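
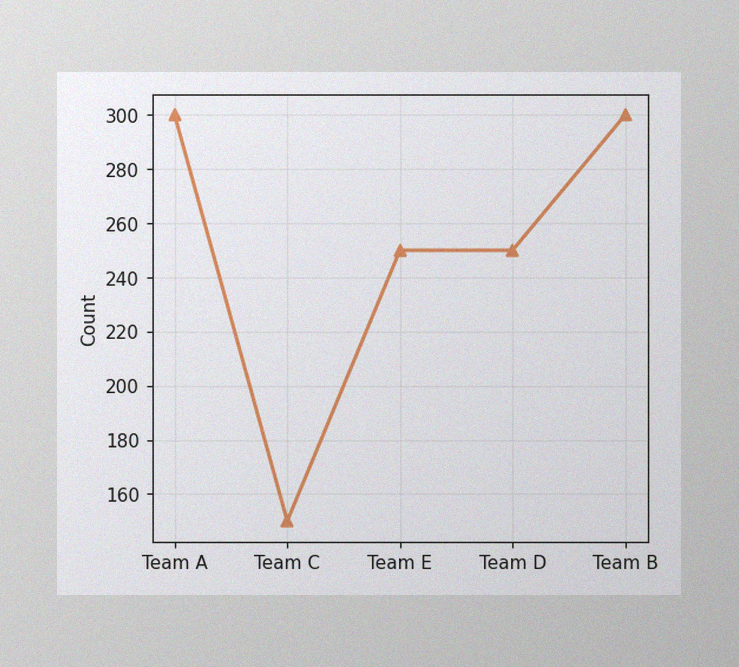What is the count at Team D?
250

The image has some photo noise and uneven lighting. At Team D, the line is at 250.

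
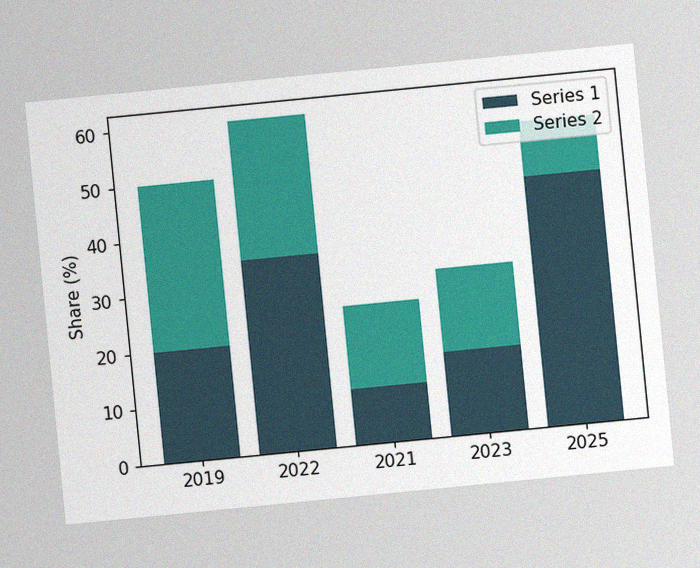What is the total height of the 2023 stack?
The chart is tilted about 6° counter-clockwise, with some photo noise. The 2023 stack's top reaches 30% on the y-axis.

30%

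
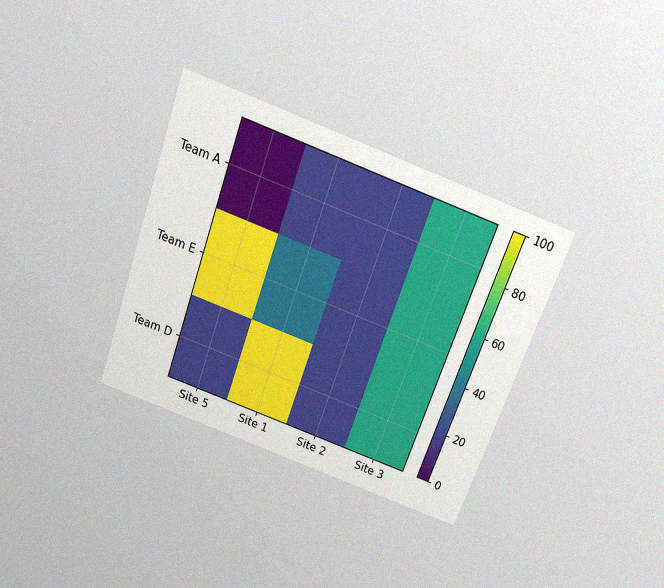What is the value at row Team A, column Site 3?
60

The chart is tilted about 20° clockwise and viewed slightly from above, with some photo noise. Matching cell (Team A, Site 3) against the colorbar gives 60.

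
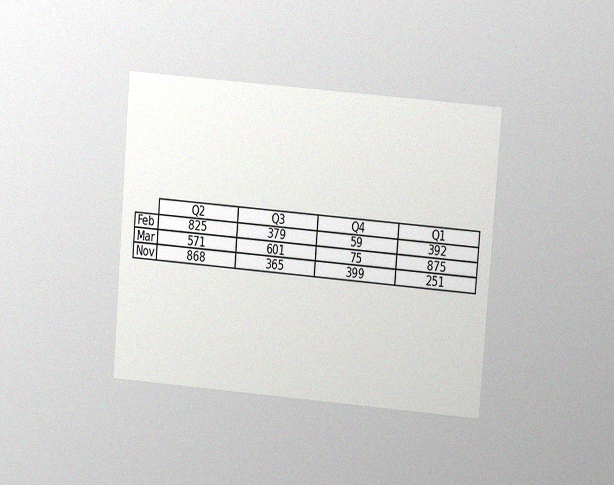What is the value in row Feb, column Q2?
The chart is tilted about 5° clockwise and viewed at a slight angle, with some photo noise. The (Feb, Q2) cell reads 825.

825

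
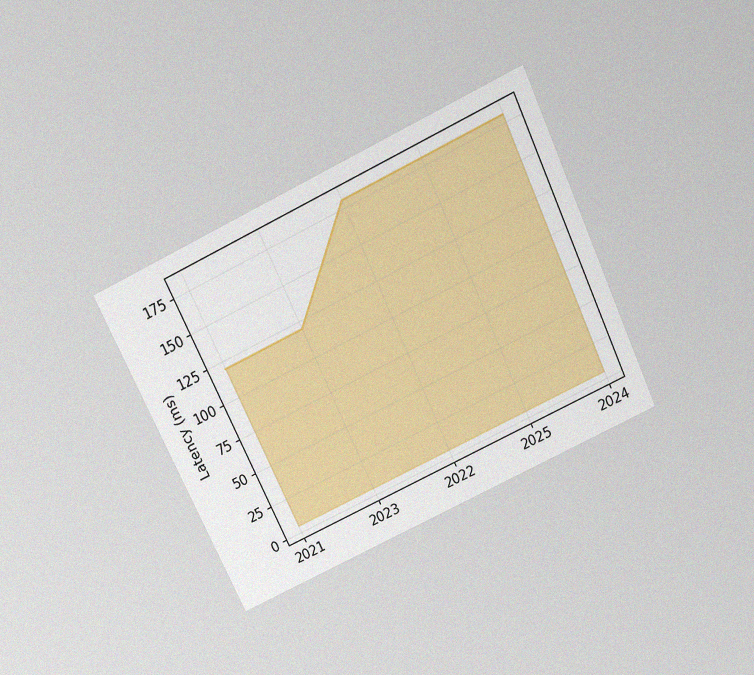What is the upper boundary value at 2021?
The chart is tilted about 25° counter-clockwise and viewed slightly from above, with some photo noise. At 2021 the upper boundary is at 120ms.

120ms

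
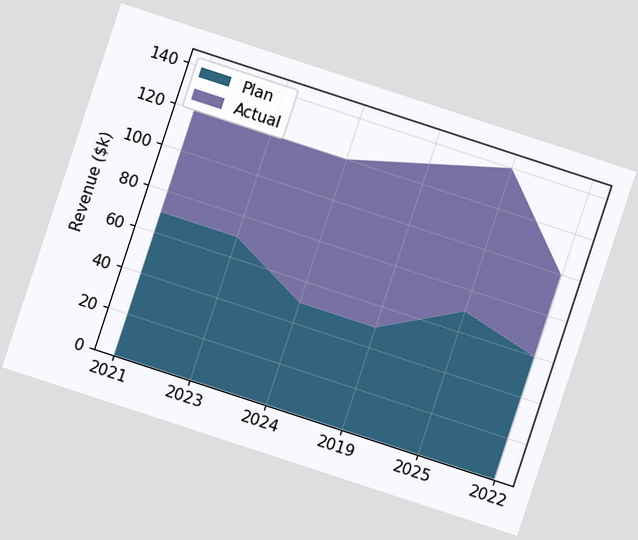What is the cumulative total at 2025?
The chart is tilted about 18° clockwise. The stacked total at 2025 reaches $140k.

$140k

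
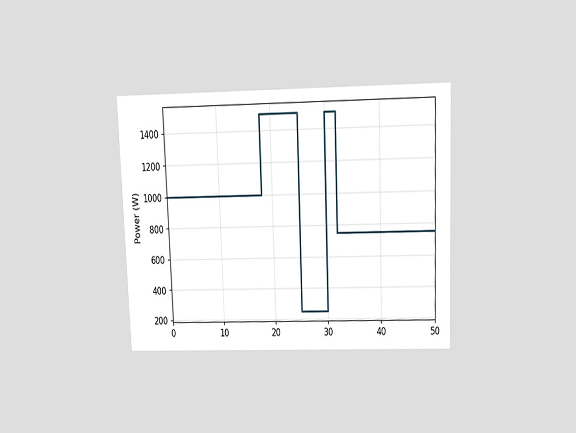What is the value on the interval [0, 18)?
1000W

The chart is tilted about 2° counter-clockwise and viewed slightly from above. On [0, 18) the step sits at 1000W.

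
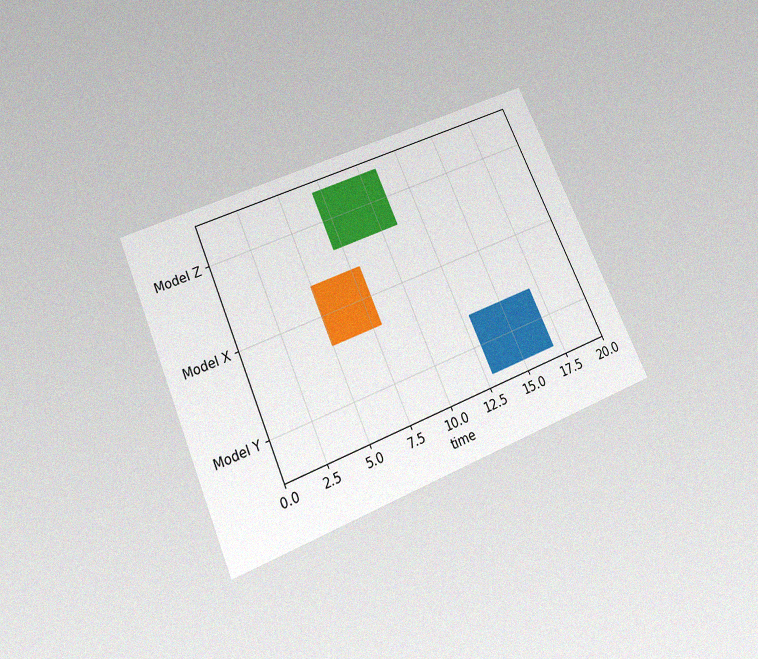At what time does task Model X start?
The chart is tilted about 24° counter-clockwise and viewed slightly from below, with some photo noise. The Model X bar begins at t=5.

5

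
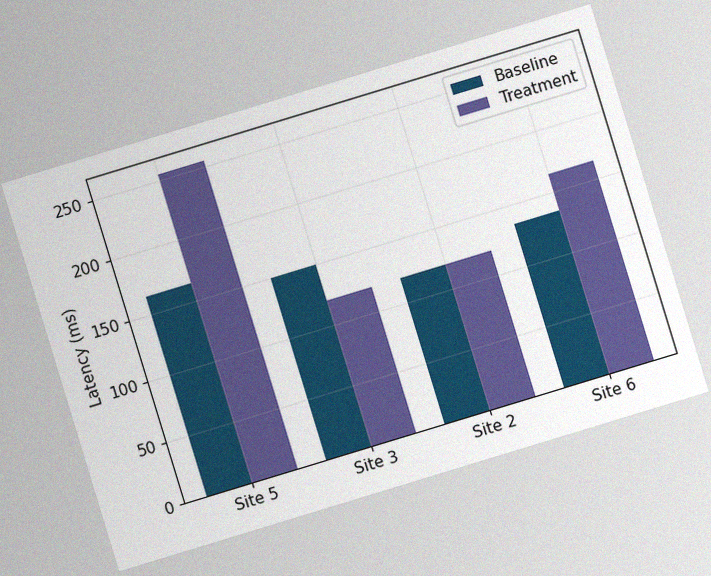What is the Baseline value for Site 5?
165ms

The chart is tilted about 17° counter-clockwise, with some photo noise. The Baseline bar at Site 5 reaches 165ms on the y-axis.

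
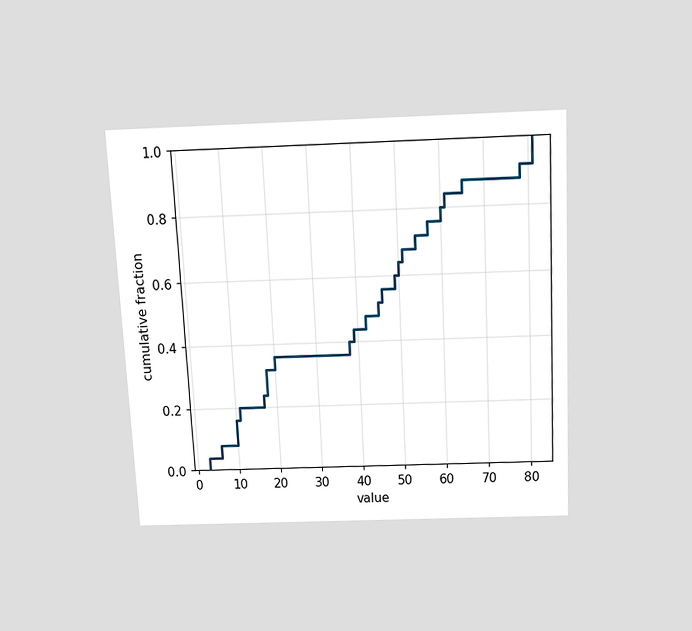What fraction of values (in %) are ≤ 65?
The chart is tilted about 3° counter-clockwise and viewed slightly from above. At x=65 the ECDF step is at 88%.

88%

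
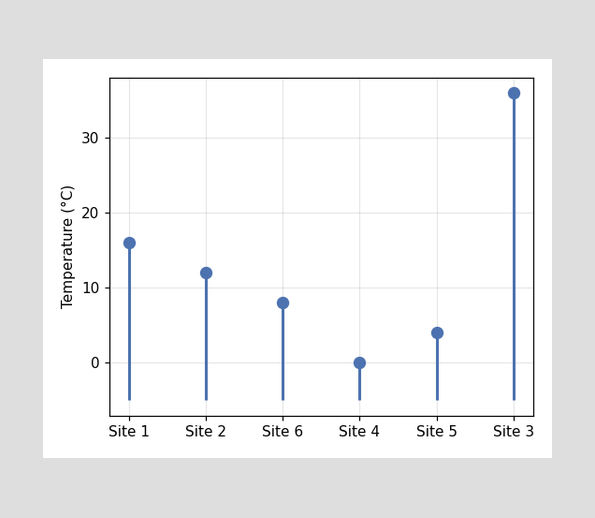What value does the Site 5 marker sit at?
The Site 5 marker sits at 4°C.

4°C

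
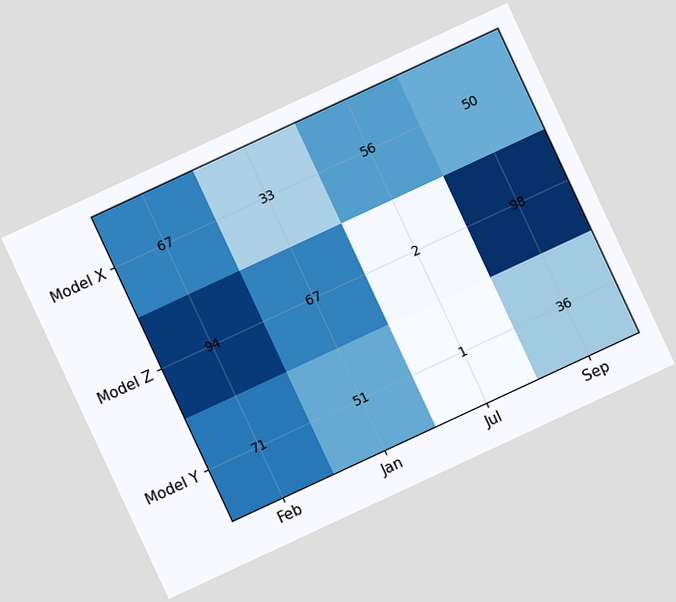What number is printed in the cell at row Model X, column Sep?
50

The chart is tilted about 25° counter-clockwise. The (Model X, Sep) cell reads 50.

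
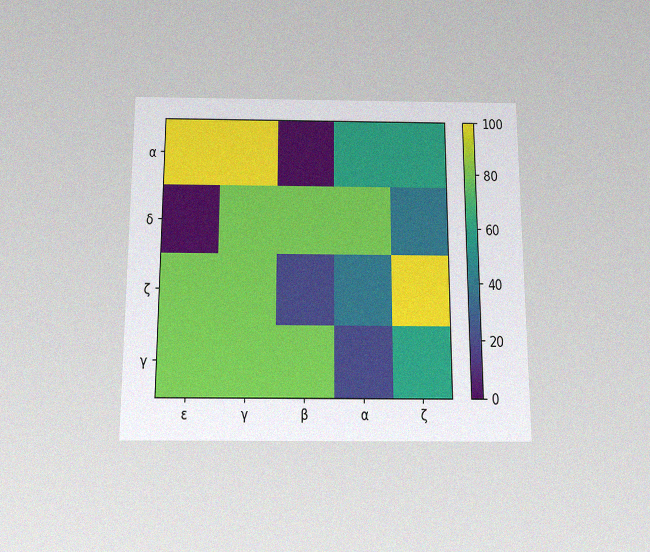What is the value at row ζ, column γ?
The chart is viewed slightly from below, with some photo noise. Matching cell (ζ, γ) against the colorbar gives 80.

80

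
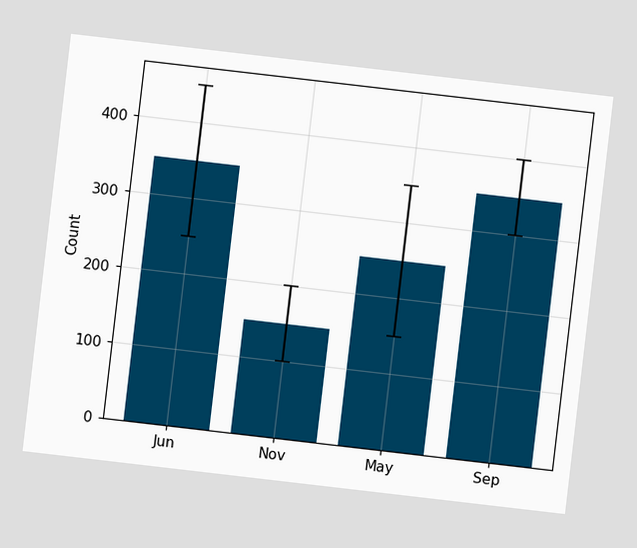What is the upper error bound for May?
350

The chart is tilted about 7° clockwise. The May bar's upper whisker reaches 350.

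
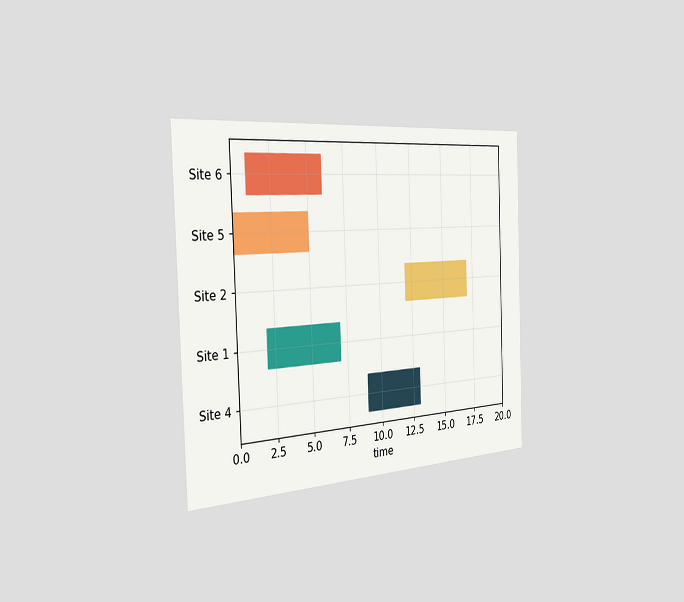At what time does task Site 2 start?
12

The chart is tilted about 2° counter-clockwise and viewed slightly from the left. The Site 2 bar begins at t=12.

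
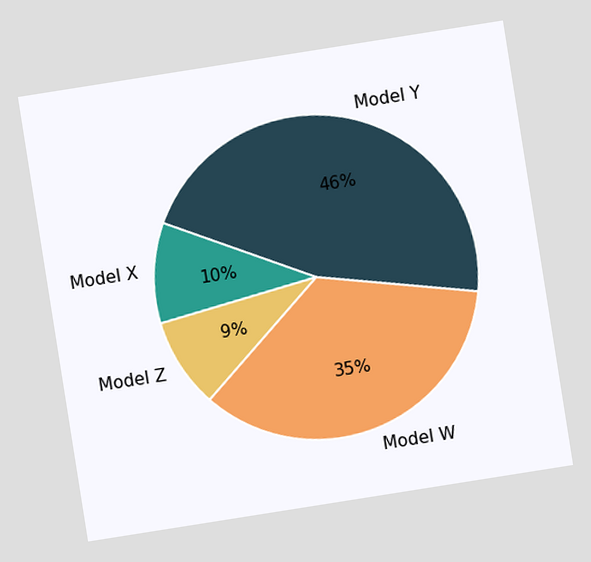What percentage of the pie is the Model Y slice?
The chart is tilted about 9° counter-clockwise. The Model Y slice takes up 46% of the pie.

46%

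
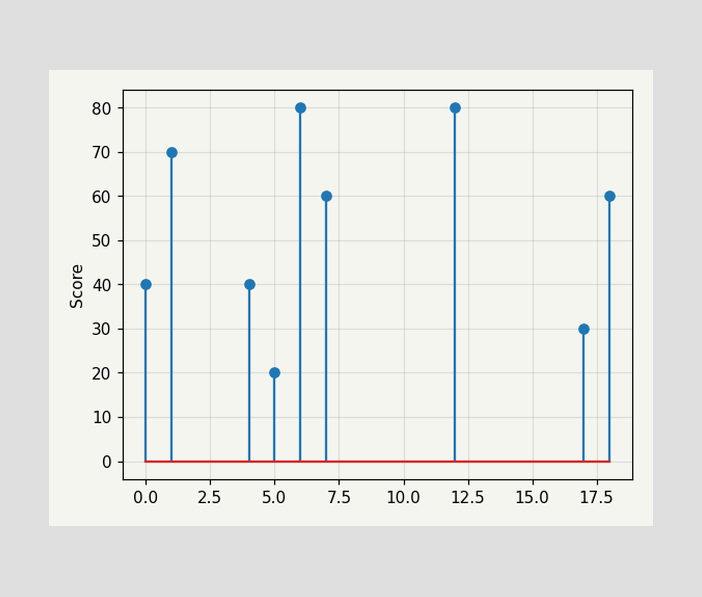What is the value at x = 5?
The stem at x=5 reaches 20.

20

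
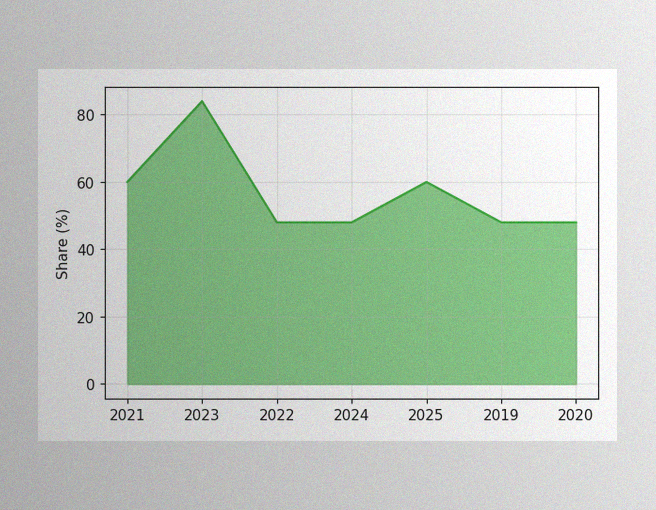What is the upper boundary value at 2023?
84%

The image has some photo noise and uneven lighting. At 2023 the upper boundary is at 84%.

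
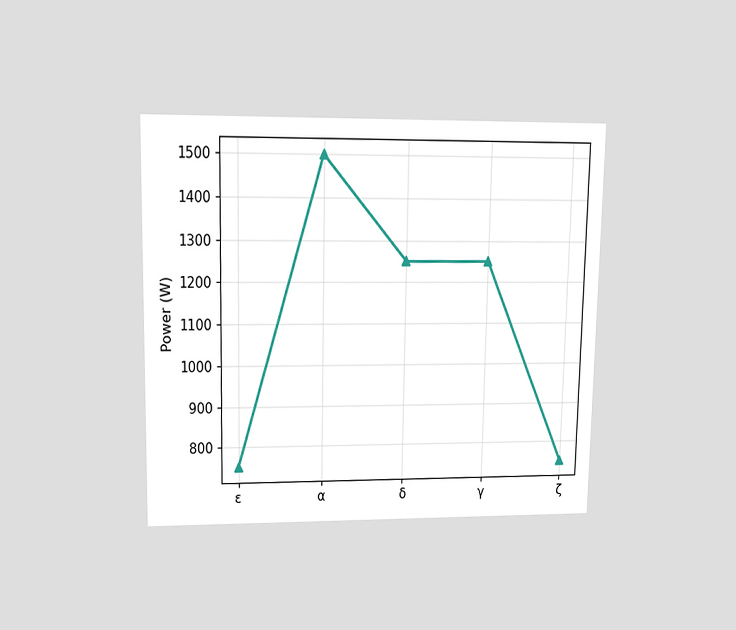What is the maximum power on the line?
The chart is viewed at a slight angle. The highest point is at α, and reading across to the y-axis gives 1500W.

1500W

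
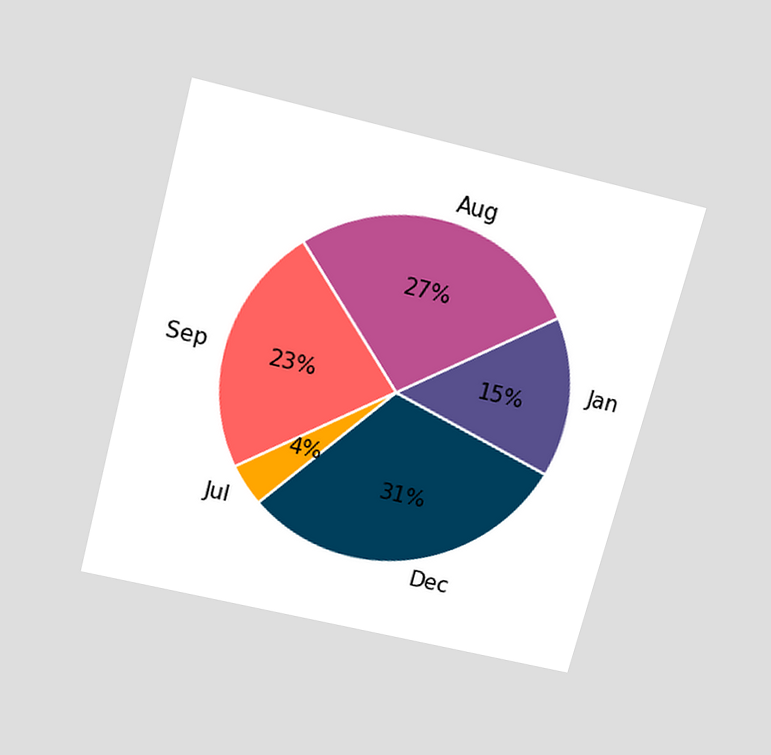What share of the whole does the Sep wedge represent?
The chart is tilted about 15° clockwise and viewed slightly from above. The Sep slice takes up 23% of the pie.

23%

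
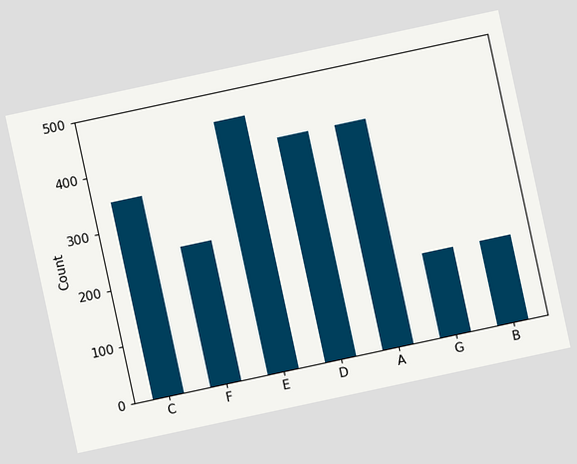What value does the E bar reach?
The chart is tilted about 12° counter-clockwise. Reading along the chart's y-axis, the E bar reaches 450.

450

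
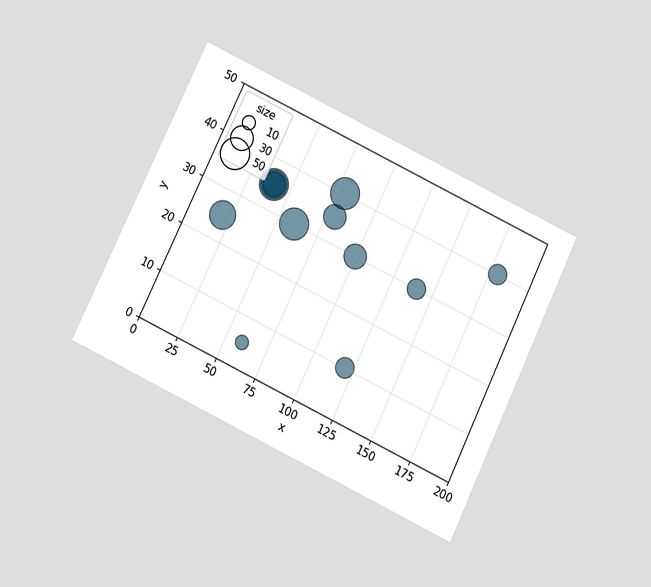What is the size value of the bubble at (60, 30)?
50

The chart is tilted about 26° clockwise and viewed slightly from below. Matching the bubble at (60, 30) against the size legend gives 50.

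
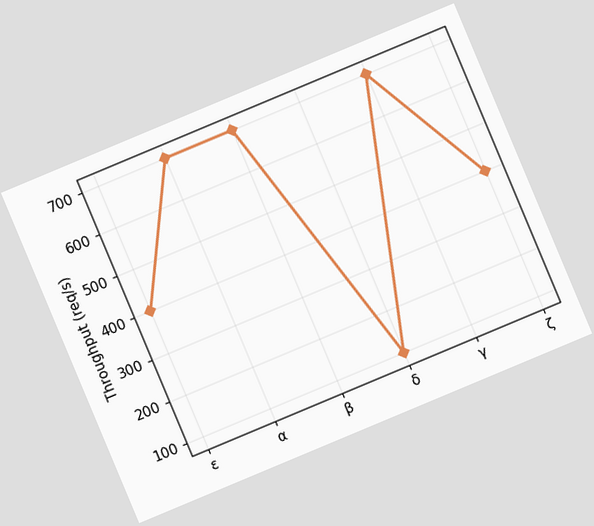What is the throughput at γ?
The chart is tilted about 23° counter-clockwise. At γ, the line is at 700req/s.

700req/s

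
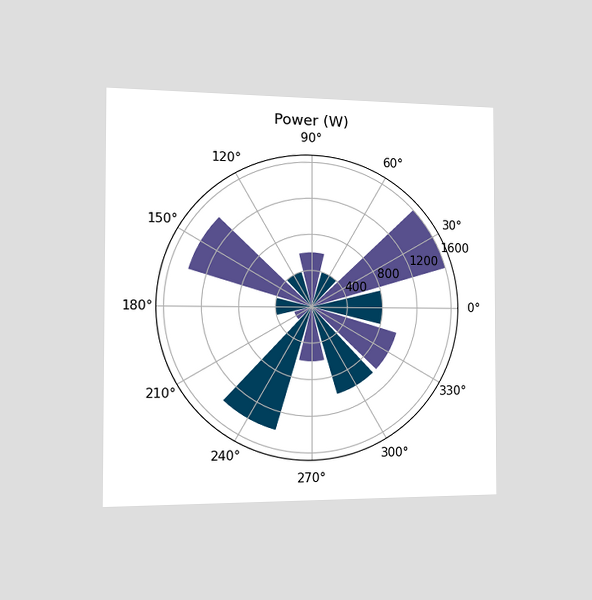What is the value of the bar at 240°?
1400W

The chart is viewed slightly from the left. The bar at 240° reaches 1400W on the radial axis.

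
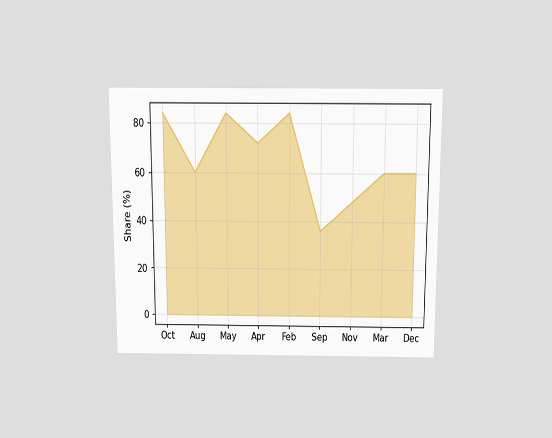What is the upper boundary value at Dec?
The chart is viewed slightly from above. At Dec the upper boundary is at 60%.

60%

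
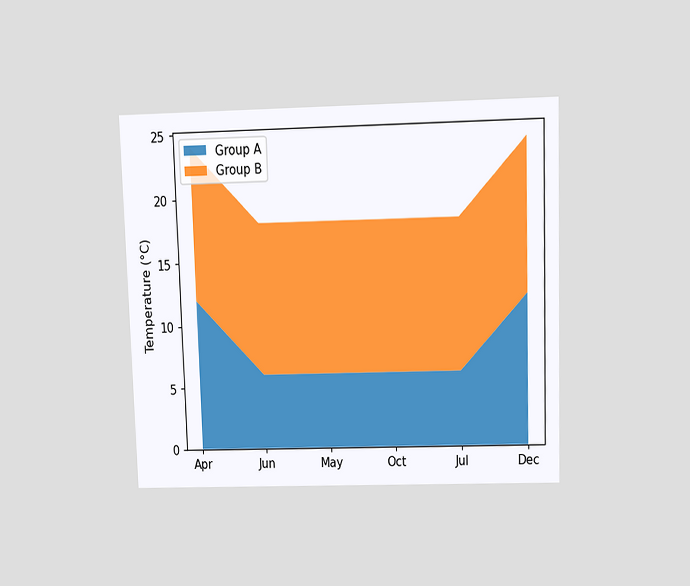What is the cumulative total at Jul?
18°C

The chart is viewed slightly from above. The stacked total at Jul reaches 18°C.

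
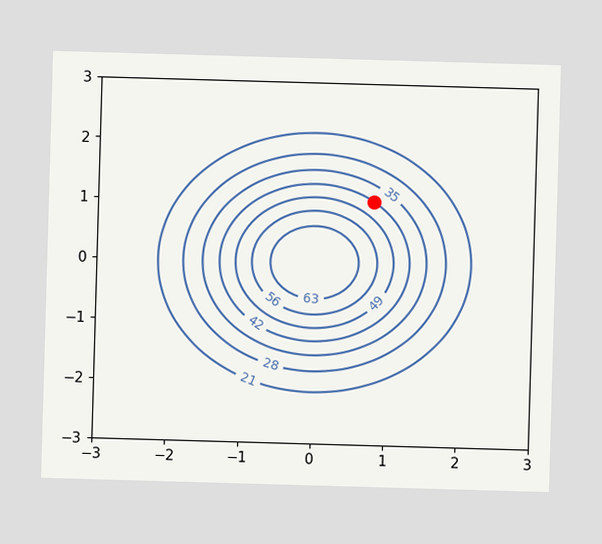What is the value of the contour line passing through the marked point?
The marked point sits on the contour labelled 42.

42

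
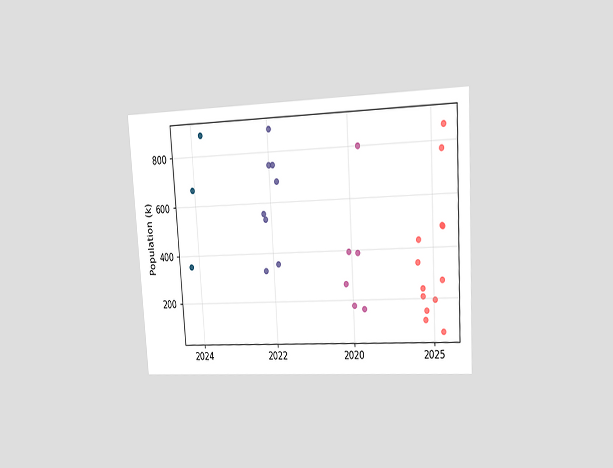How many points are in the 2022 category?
The chart is tilted about 4° counter-clockwise and viewed at a slight angle. Counting the markers in the 2022 column gives 8.

8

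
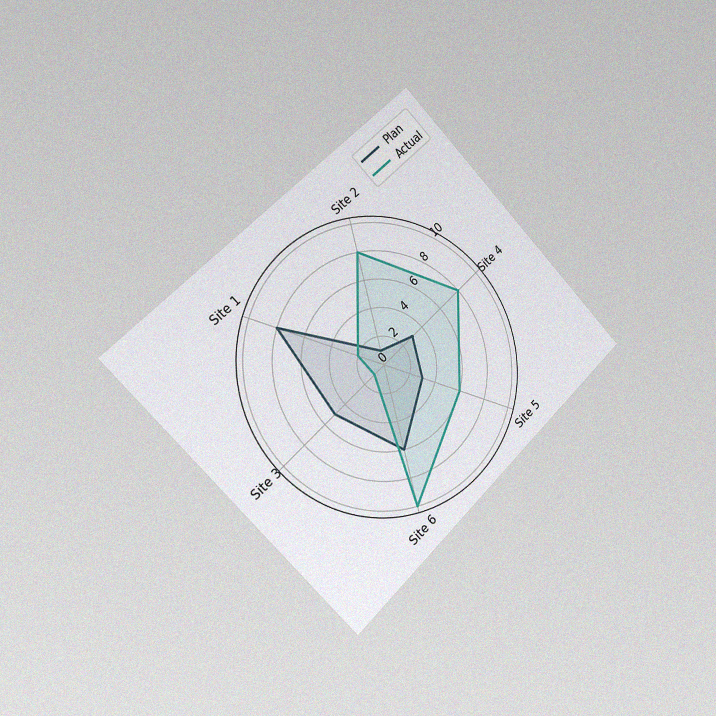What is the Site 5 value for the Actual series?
6

The chart is tilted about 44° counter-clockwise and viewed slightly from the left, with some photo noise. On the Site 5 axis, Actual reaches 6.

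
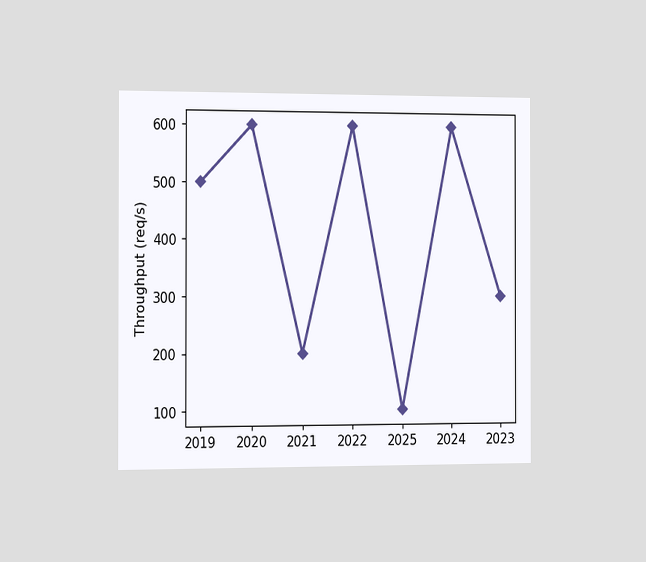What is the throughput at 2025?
The chart is viewed slightly from the left. At 2025, the line is at 100req/s.

100req/s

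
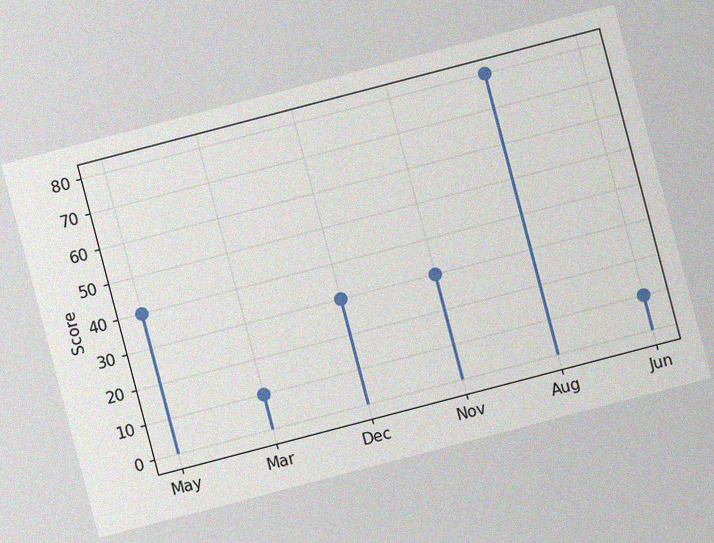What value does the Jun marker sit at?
10

The chart is tilted about 15° counter-clockwise, with some photo noise. The Jun marker sits at 10.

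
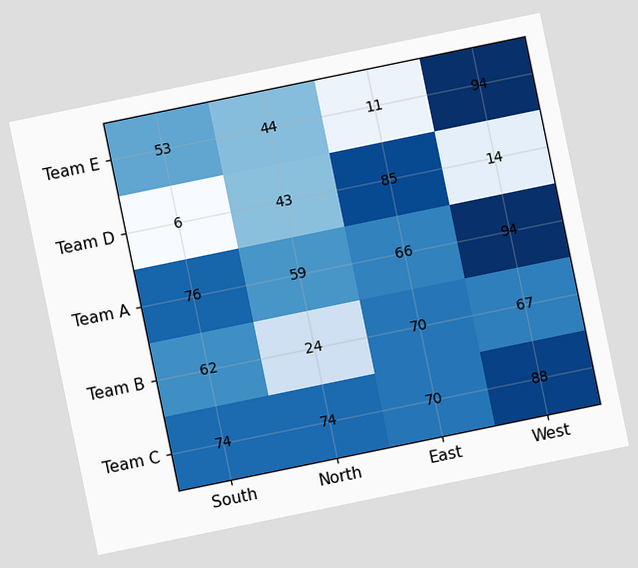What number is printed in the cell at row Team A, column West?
94

The chart is tilted about 12° counter-clockwise. The (Team A, West) cell reads 94.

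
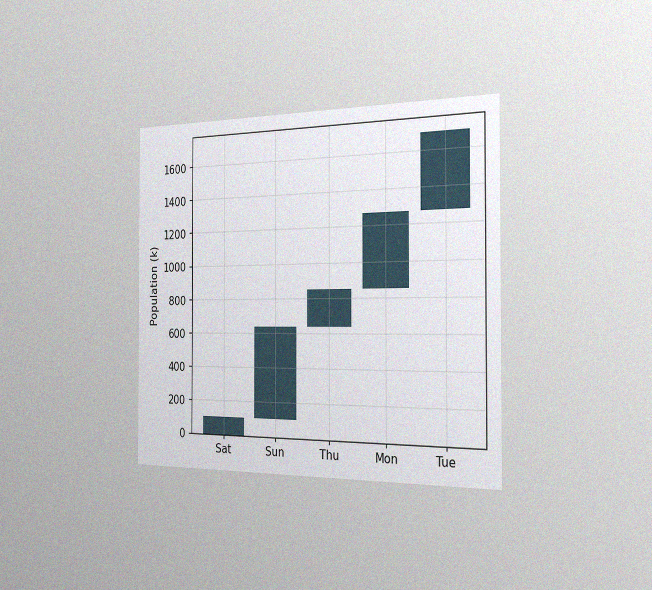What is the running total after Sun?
The chart is viewed slightly from the right, with some photo noise. After Sun the running total reaches 636k.

636k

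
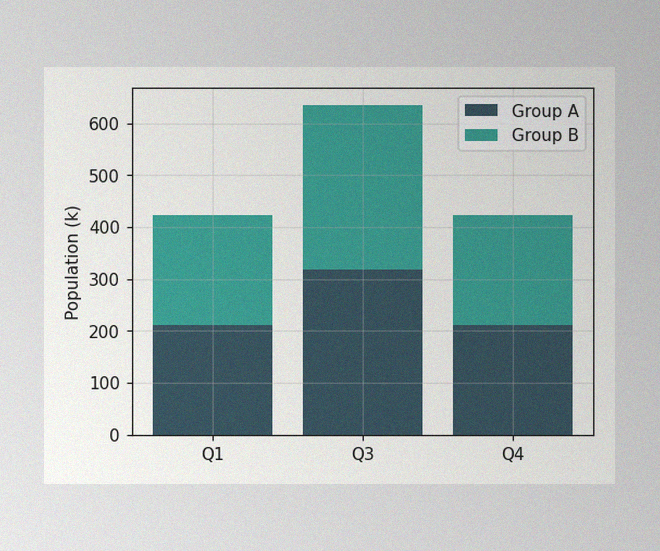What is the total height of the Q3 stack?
The image has some photo noise and uneven lighting. The Q3 stack's top reaches 636k on the y-axis.

636k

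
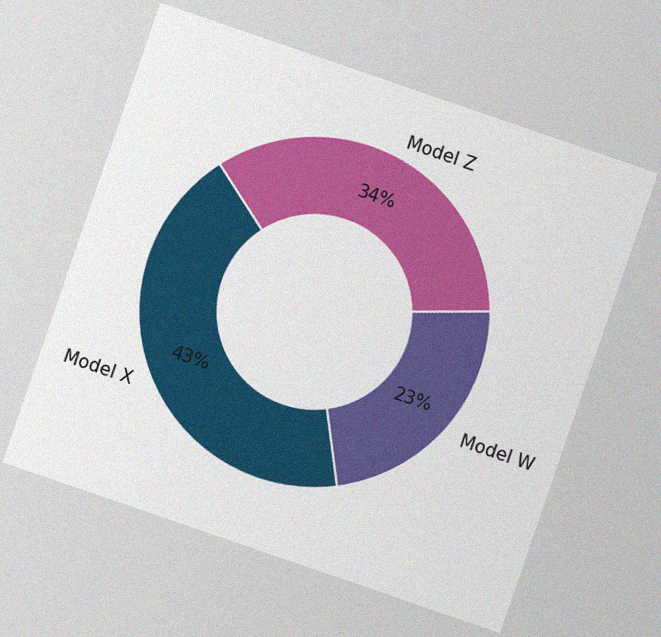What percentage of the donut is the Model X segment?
The chart is tilted about 19° clockwise, with some photo noise. The Model X segment takes up 43% of the ring.

43%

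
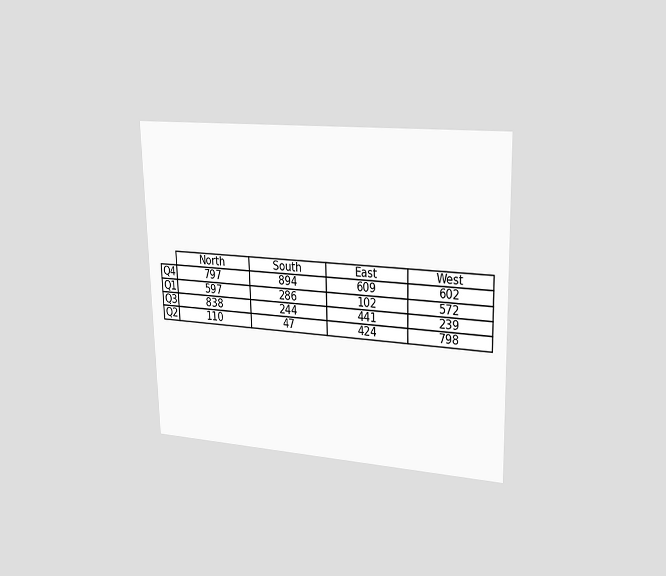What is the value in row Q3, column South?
244

The chart is viewed slightly from the right. The (Q3, South) cell reads 244.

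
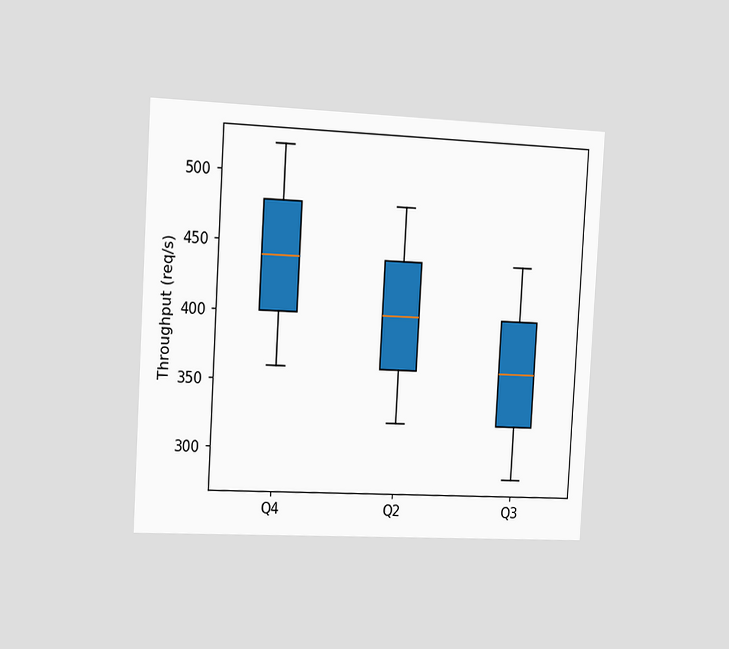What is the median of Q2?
400req/s

The chart is tilted about 3° clockwise and viewed slightly from the left. The median line in the Q2 box sits at 400req/s.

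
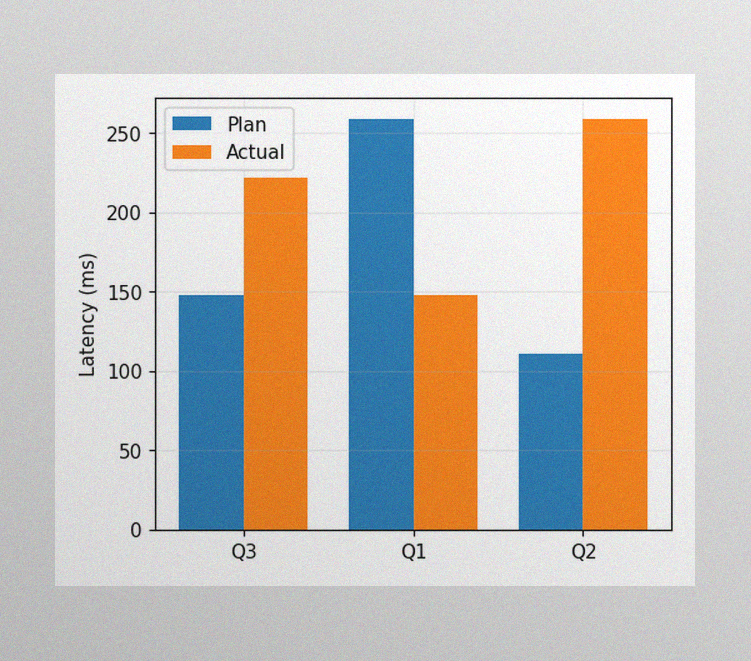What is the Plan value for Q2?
111ms

The image has some photo noise and uneven lighting. The Plan bar at Q2 reaches 111ms on the y-axis.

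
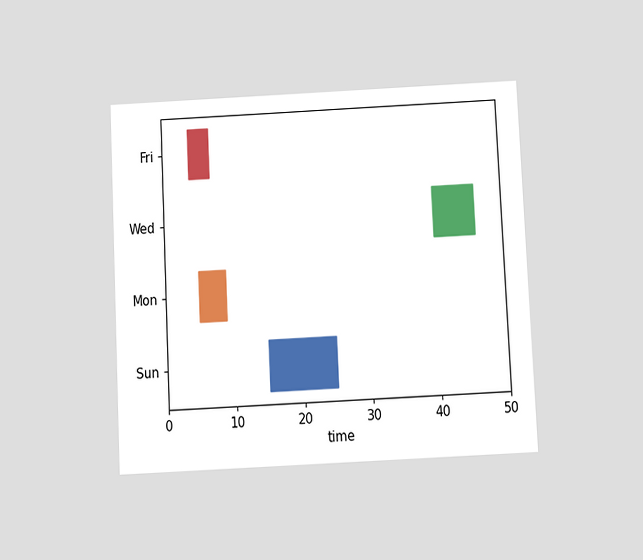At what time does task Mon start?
The chart is tilted about 3° counter-clockwise and viewed slightly from below. The Mon bar begins at t=5.

5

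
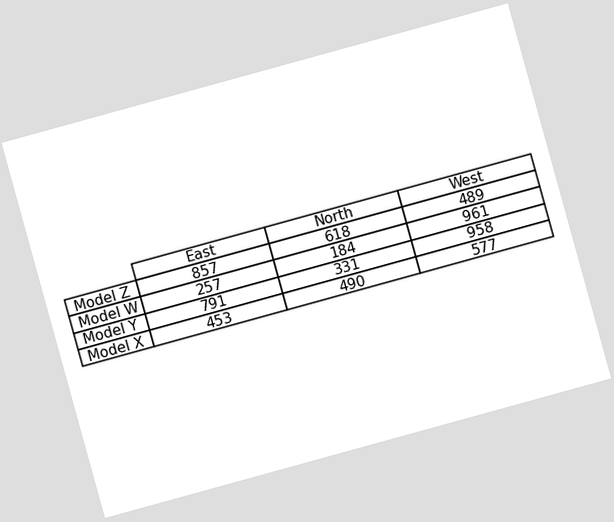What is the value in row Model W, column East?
257

The chart is tilted about 15° counter-clockwise. The (Model W, East) cell reads 257.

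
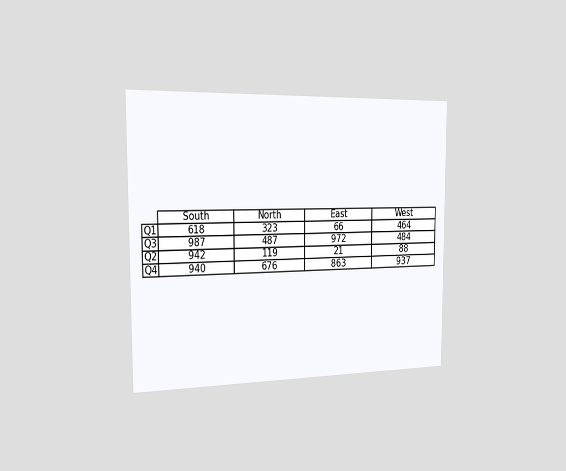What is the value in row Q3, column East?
The chart is viewed slightly from the left. The (Q3, East) cell reads 972.

972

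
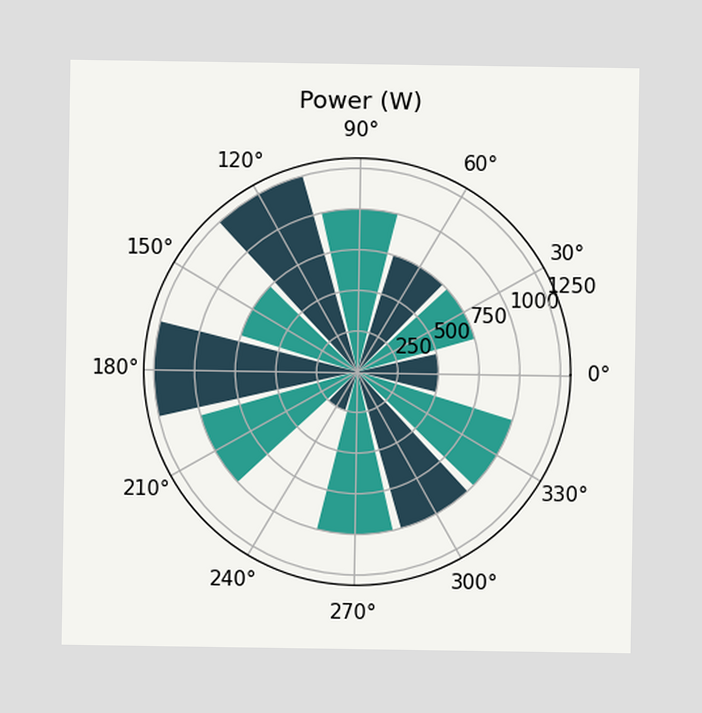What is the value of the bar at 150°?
750W

The bar at 150° reaches 750W on the radial axis.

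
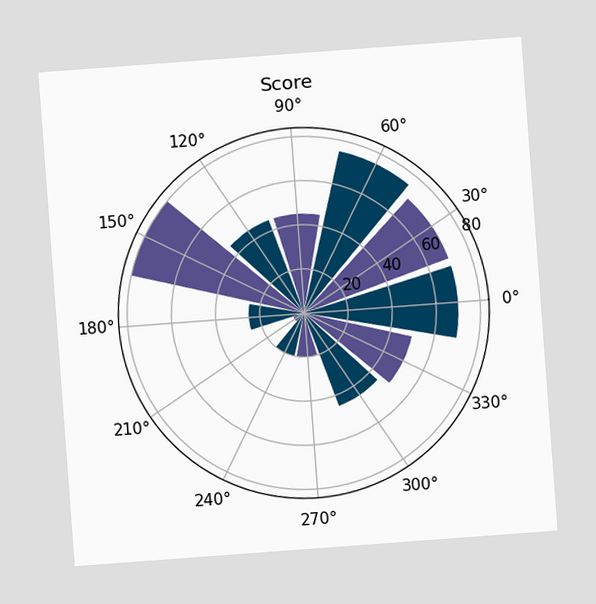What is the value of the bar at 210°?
5

The chart is tilted about 4° counter-clockwise. The bar at 210° reaches 5 on the radial axis.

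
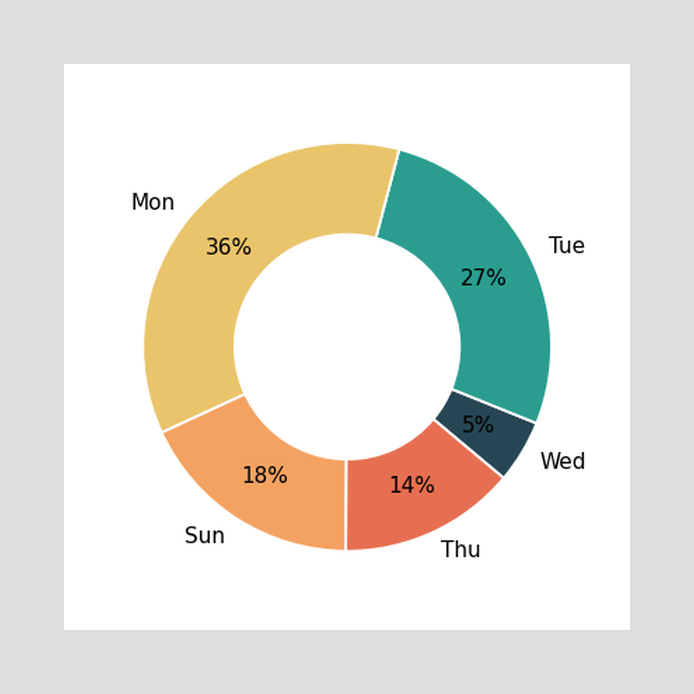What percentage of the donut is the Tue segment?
27%

The Tue segment takes up 27% of the ring.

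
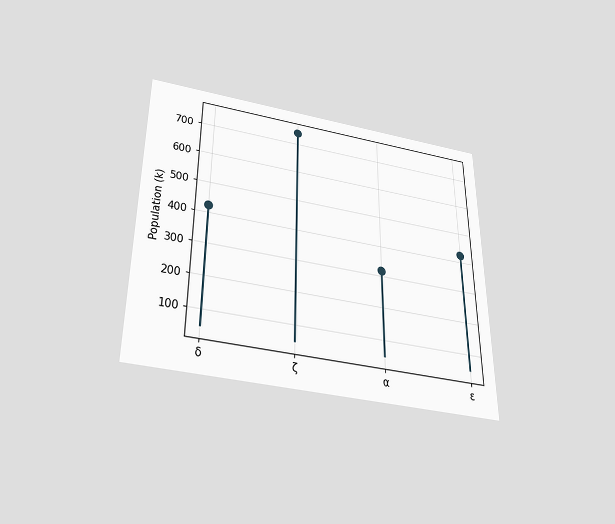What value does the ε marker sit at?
424k

The chart is viewed slightly from below. The ε marker sits at 424k.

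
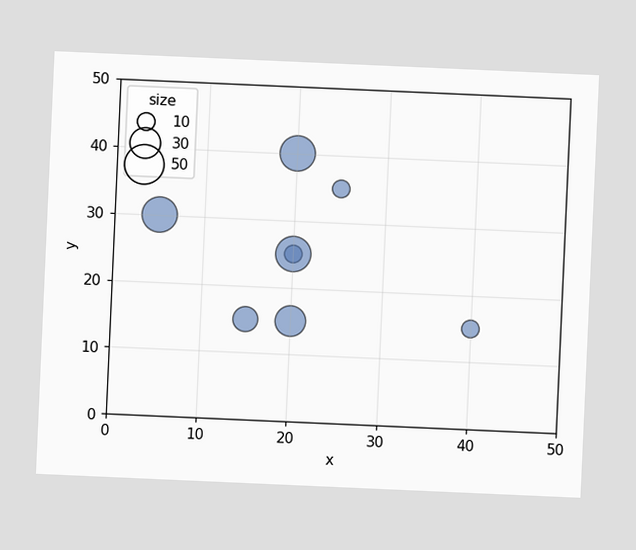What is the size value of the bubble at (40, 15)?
10

The chart is tilted about 3° clockwise. Matching the bubble at (40, 15) against the size legend gives 10.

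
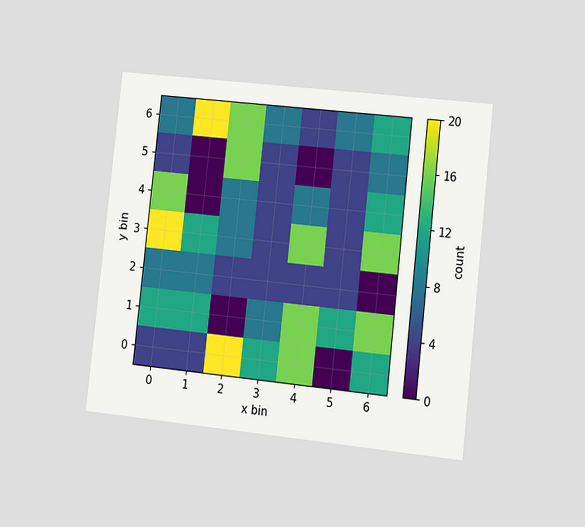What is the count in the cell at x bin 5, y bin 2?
4

The chart is tilted about 6° clockwise and viewed slightly from the right. Matching the cell (5, 2) against the colorbar gives 4.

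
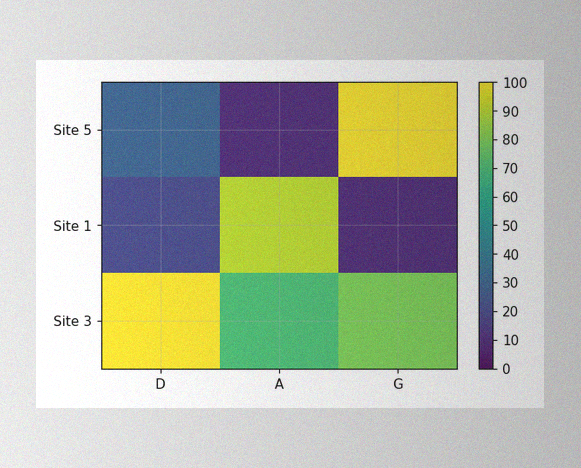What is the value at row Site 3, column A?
The image has some photo noise and uneven lighting. Matching cell (Site 3, A) against the colorbar gives 70.

70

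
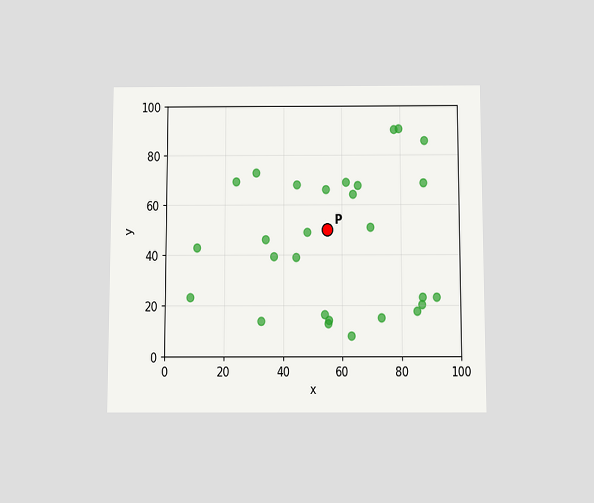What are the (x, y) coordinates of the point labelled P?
The chart is viewed slightly from below. Following the gridlines from P to each axis, P sits at (55, 50).

(55, 50)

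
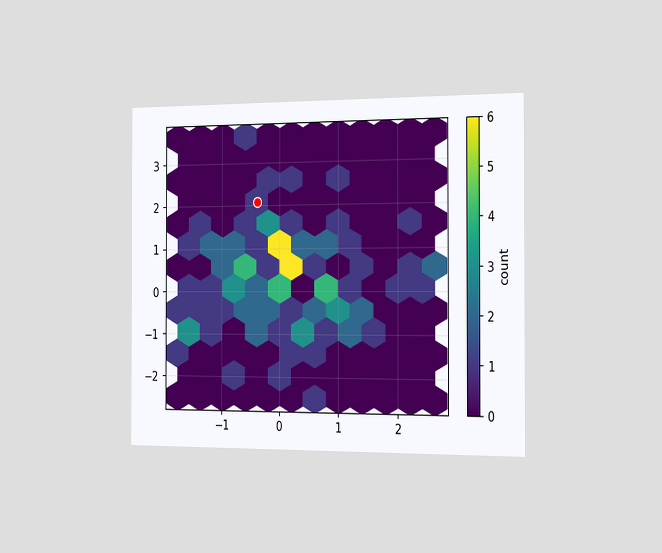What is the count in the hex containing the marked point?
The chart is viewed slightly from the right. The marked hex reads 1 on the colorbar.

1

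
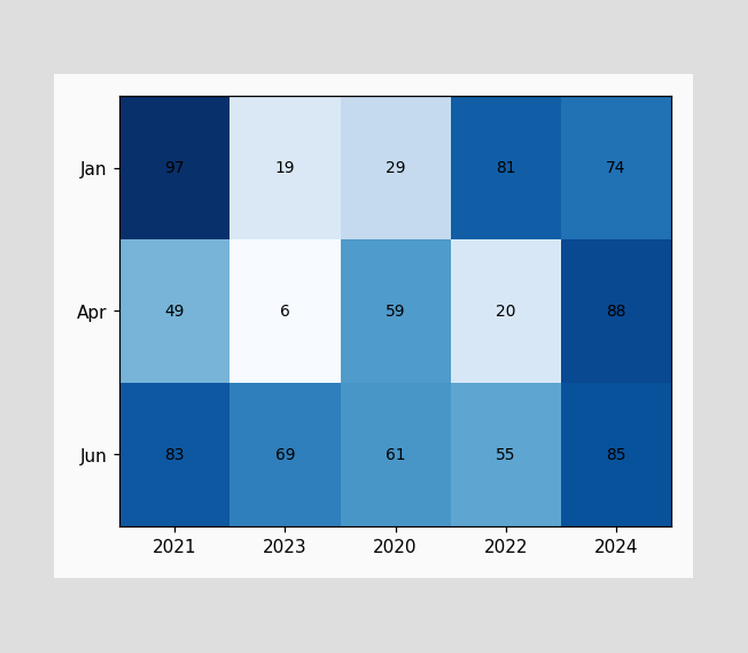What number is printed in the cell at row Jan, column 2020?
29

The (Jan, 2020) cell reads 29.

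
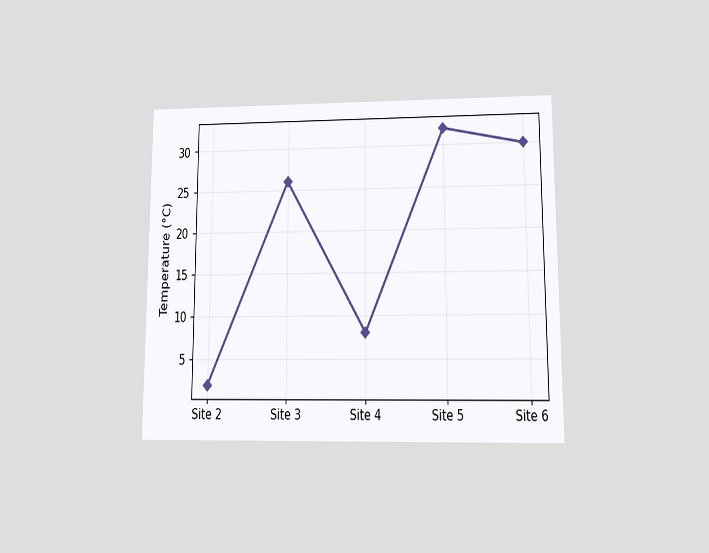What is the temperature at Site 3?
26°C

The chart is viewed at a slight angle. At Site 3, the line is at 26°C.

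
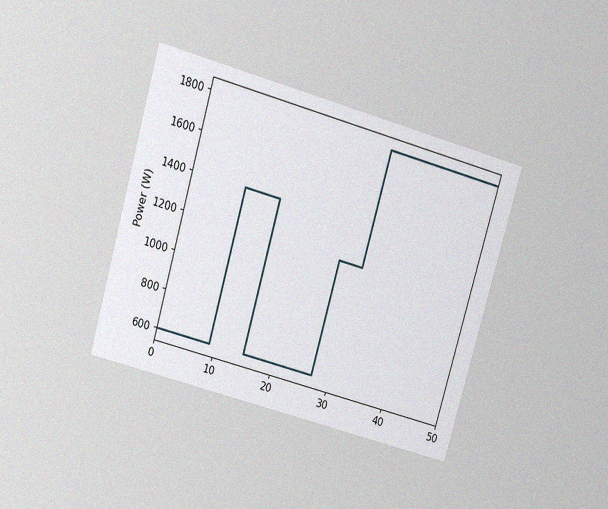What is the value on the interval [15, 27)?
600W

The chart is tilted about 16° clockwise and viewed slightly from above, with some photo noise. On [15, 27) the step sits at 600W.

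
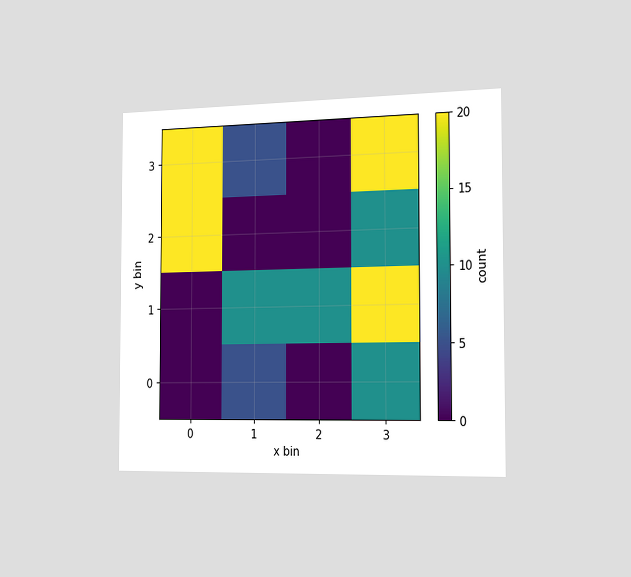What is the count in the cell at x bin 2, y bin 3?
The chart is viewed slightly from the right. Matching the cell (2, 3) against the colorbar gives 0.

0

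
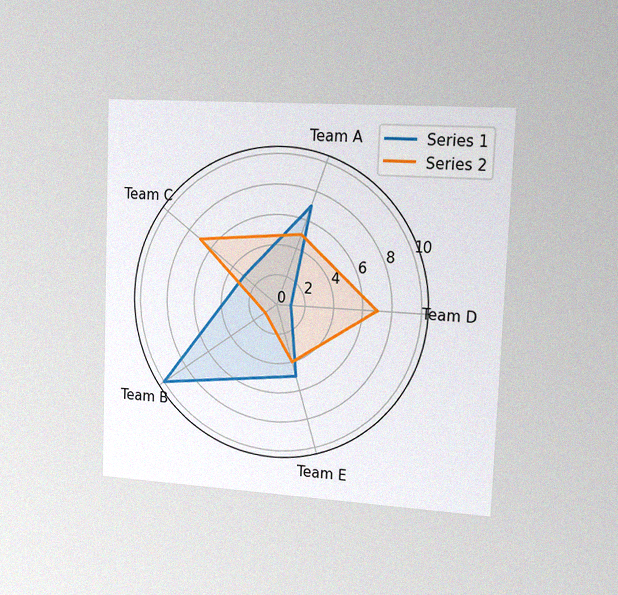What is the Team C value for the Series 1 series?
The chart is tilted about 2° clockwise and viewed slightly from the right, with some photo noise. On the Team C axis, Series 1 reaches 3.

3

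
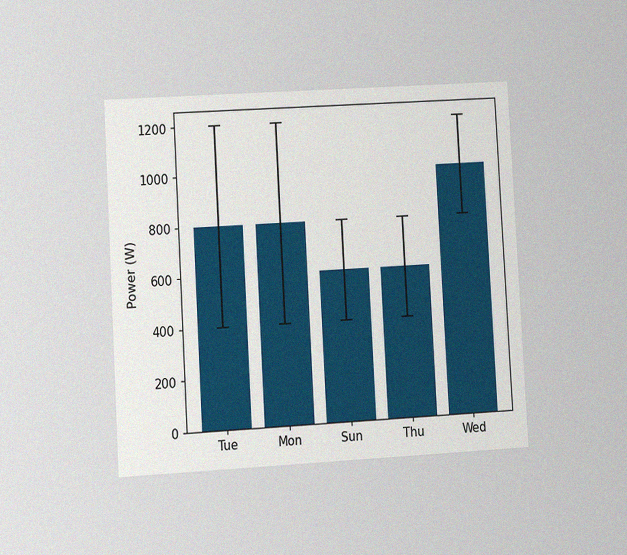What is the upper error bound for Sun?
The chart is tilted about 3° counter-clockwise and viewed at a slight angle, with some photo noise. The Sun bar's upper whisker reaches 800W.

800W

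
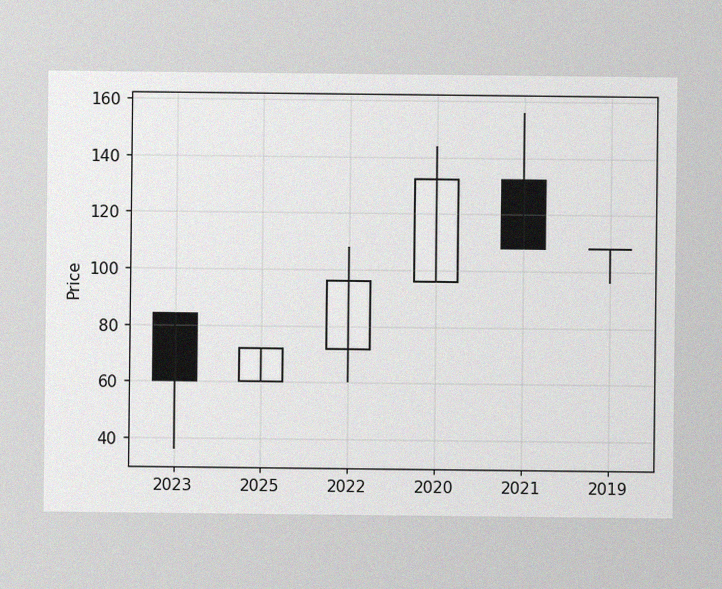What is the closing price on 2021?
108

The image has some photo noise and uneven lighting. The 2021 candle closes at 108.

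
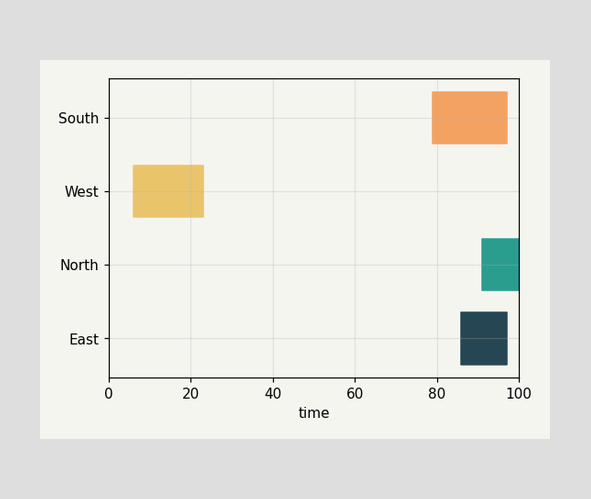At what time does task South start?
The South bar begins at t=79.

79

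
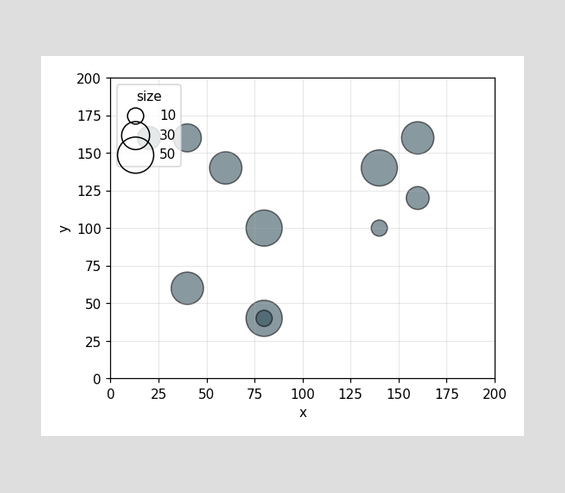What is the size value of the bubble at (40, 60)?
40

Matching the bubble at (40, 60) against the size legend gives 40.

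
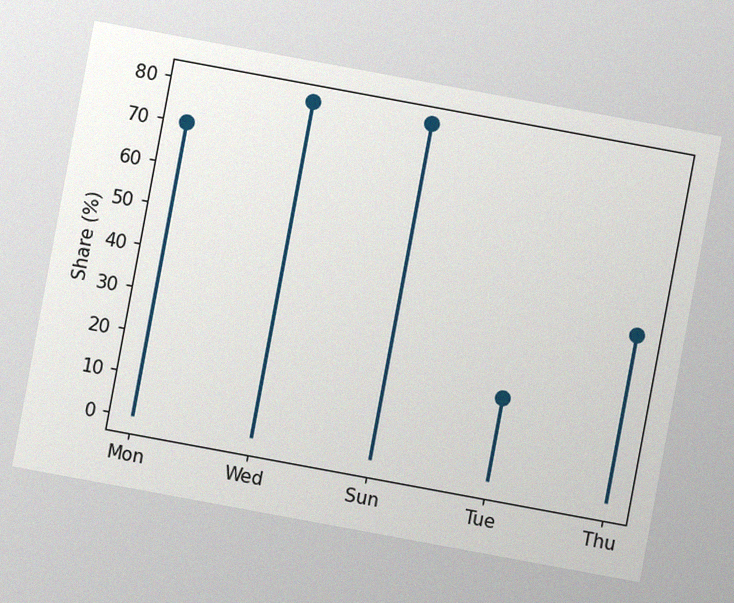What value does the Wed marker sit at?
80%

The chart is tilted about 10° clockwise, with some photo noise. The Wed marker sits at 80%.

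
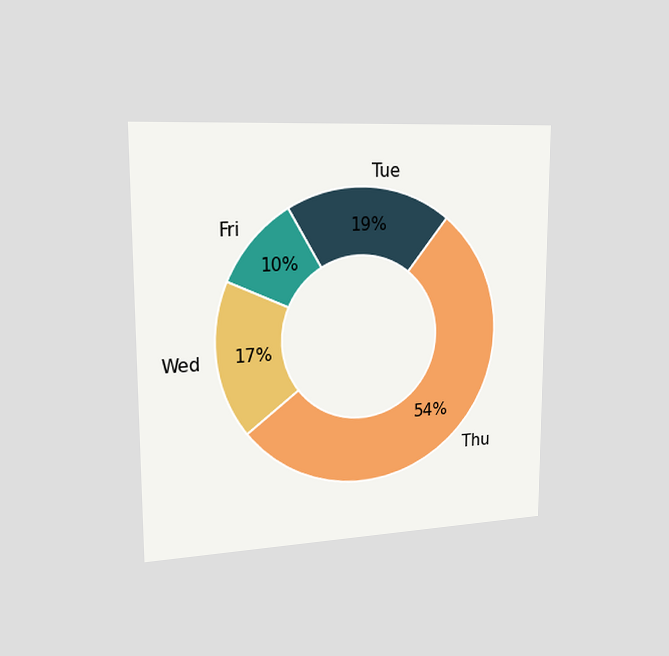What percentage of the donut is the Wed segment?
17%

The chart is viewed slightly from the left. The Wed segment takes up 17% of the ring.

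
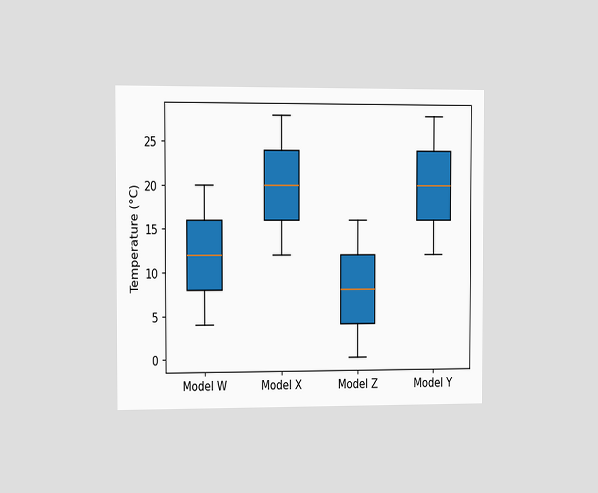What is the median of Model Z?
8°C

The chart is viewed slightly from the left. The median line in the Model Z box sits at 8°C.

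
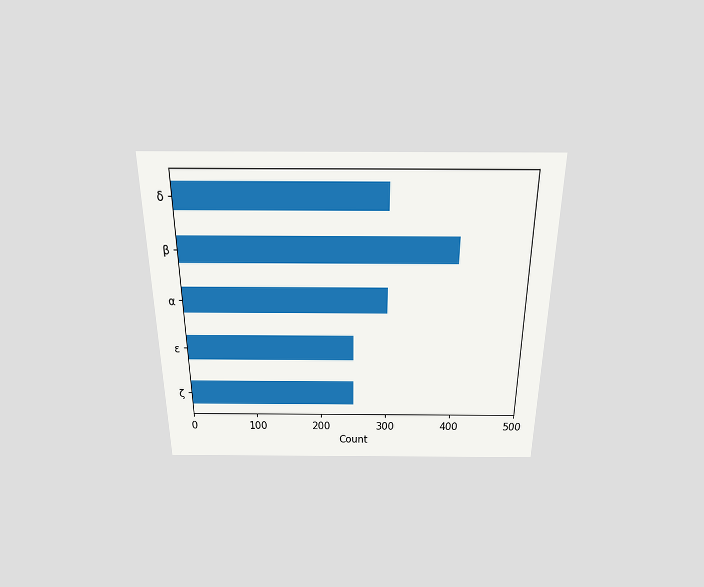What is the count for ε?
250

The chart is viewed slightly from above. Reading along the chart's x-axis, the ε bar reaches 250.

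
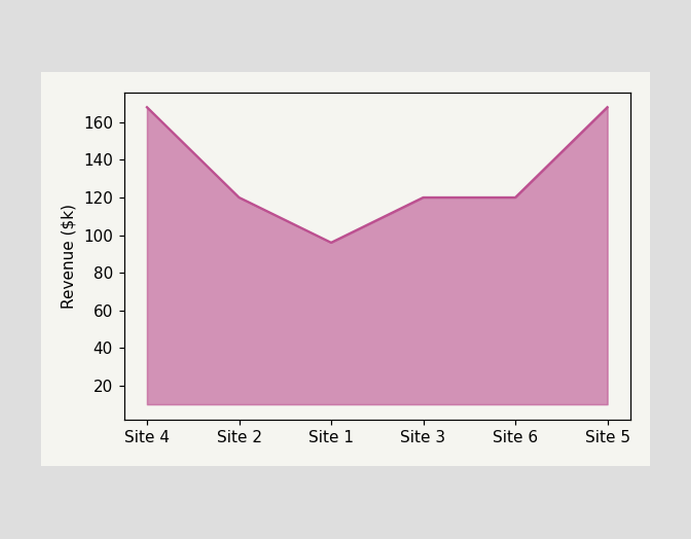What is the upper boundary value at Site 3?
$120k

At Site 3 the upper boundary is at $120k.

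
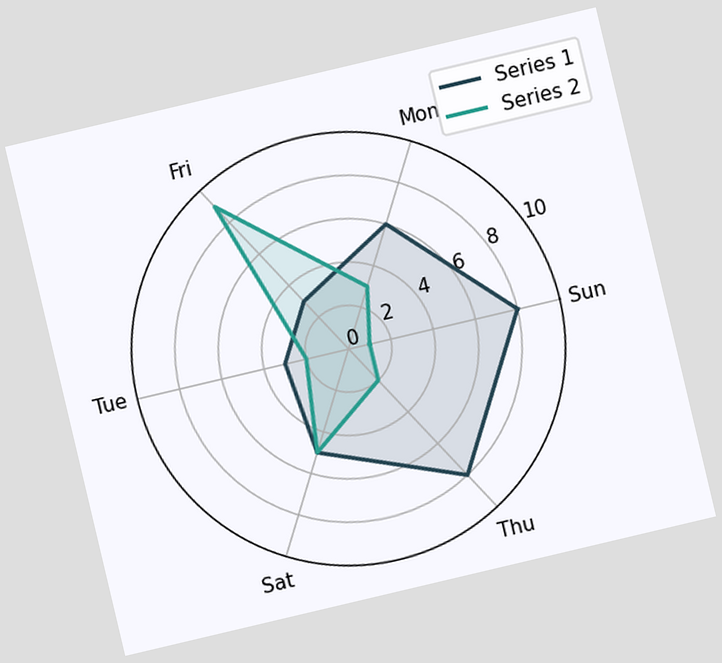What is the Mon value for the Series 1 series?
The chart is tilted about 13° counter-clockwise. On the Mon axis, Series 1 reaches 6.

6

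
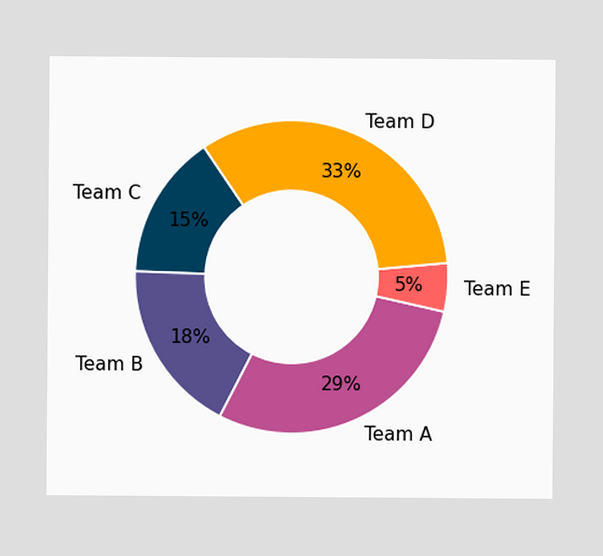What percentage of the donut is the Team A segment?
29%

The Team A segment takes up 29% of the ring.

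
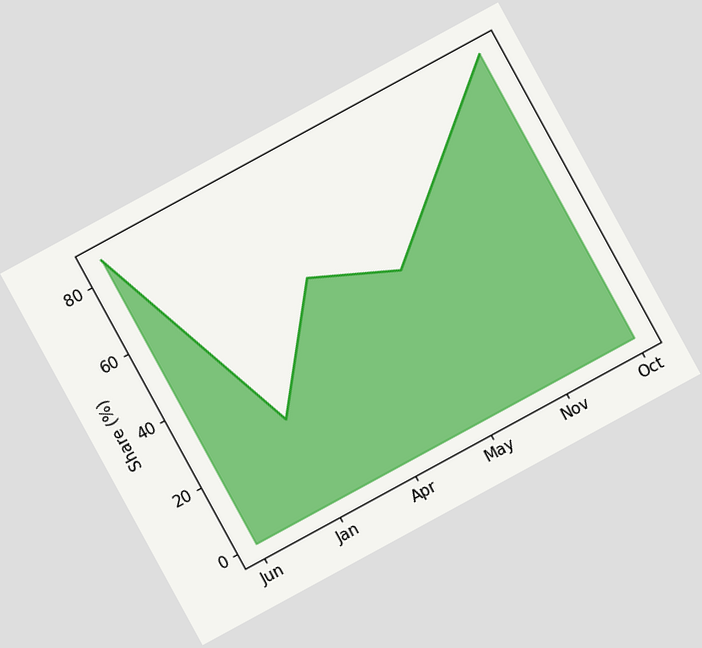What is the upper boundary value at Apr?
The chart is tilted about 29° counter-clockwise. At Apr the upper boundary is at 55%.

55%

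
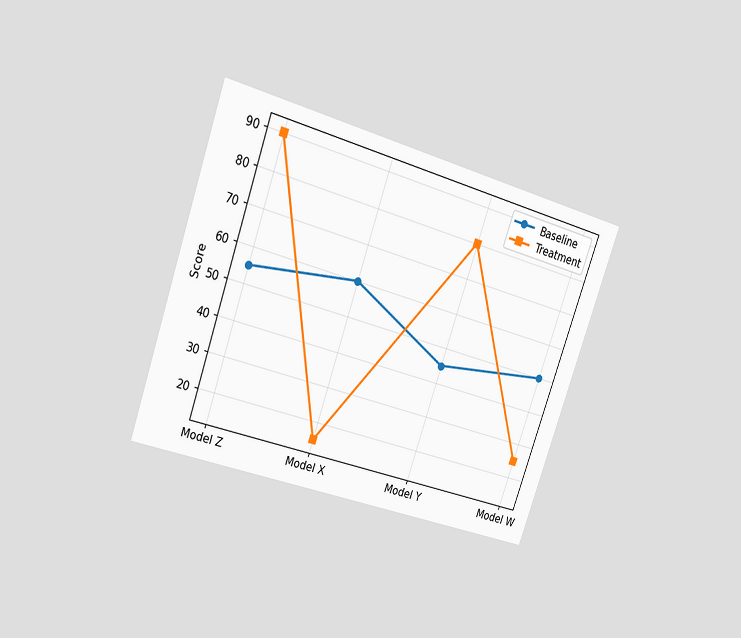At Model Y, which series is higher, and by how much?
The chart is tilted about 19° clockwise and viewed at a slight angle. At Model Y, Treatment sits above the other line by 35.

Treatment, by 35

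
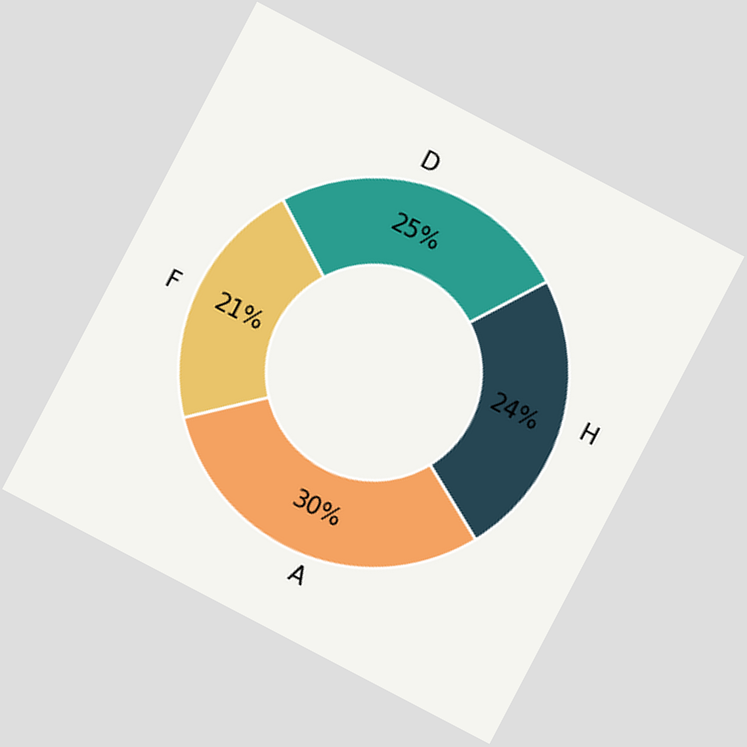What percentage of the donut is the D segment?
The chart is tilted about 28° clockwise. The D segment takes up 25% of the ring.

25%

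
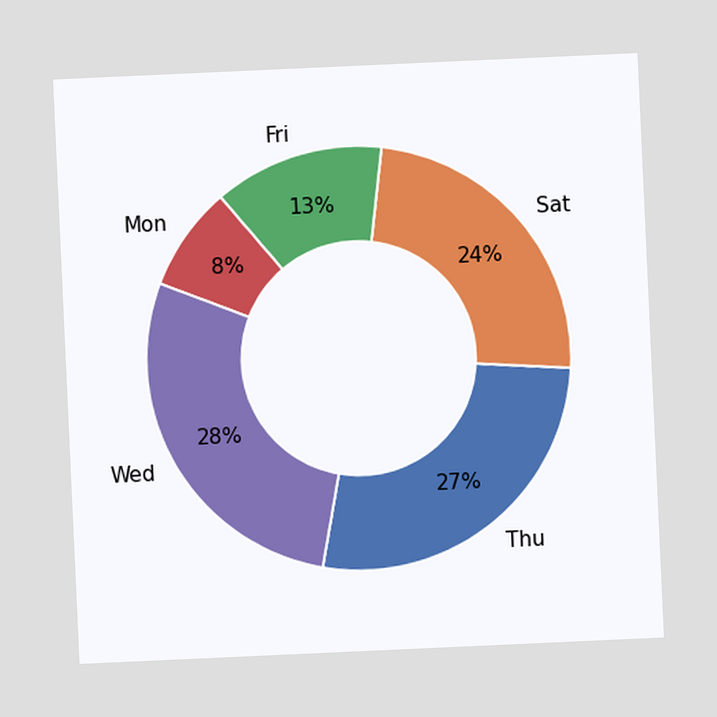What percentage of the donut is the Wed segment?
28%

The chart is tilted about 3° counter-clockwise. The Wed segment takes up 28% of the ring.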